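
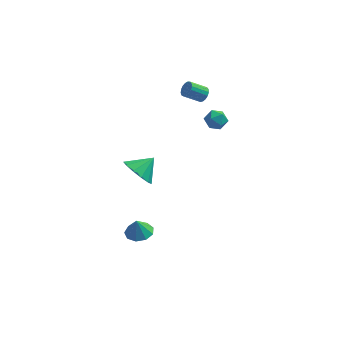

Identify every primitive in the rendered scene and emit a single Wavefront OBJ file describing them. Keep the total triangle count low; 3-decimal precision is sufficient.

v 0.412 3.349 2.343
v 1.036 3.655 1.992
v 0.364 2.445 1.468
v 0.988 2.751 1.117
v 1.061 2.41 1.812
v 1.091 2.968 2.353
v 0.309 3.132 1.107
v 0.339 3.69 1.648
v 0.972 3.521 1.228
v 1.437 3.075 1.664
v -0.037 3.025 1.796
v 0.428 2.579 2.232
v -0.18 4.134 3.094
v 0.128 3.742 3.348
v -0.851 3.434 4.061
v -1.16 3.826 3.806
v 0.168 3.961 3.497
v -0.812 3.653 4.21
v 0.127 4.22 3.554
v -0.852 3.912 4.266
v 0.017 4.459 3.505
v -0.963 4.151 4.217
v -0.139 4.624 3.362
v -1.119 4.316 4.074
v -0.304 4.676 3.157
v -1.284 4.368 3.87
v -0.441 4.604 2.938
v -1.421 4.296 3.651
v -0.518 4.425 2.755
v -1.498 4.117 3.467
v -0.518 4.178 2.649
v -1.497 3.87 3.362
v -0.44 3.922 2.645
v -1.42 3.614 3.358
v -0.303 3.714 2.744
v -1.282 3.406 3.457
v -0.137 3.602 2.923
v -1.117 3.294 3.636
v 0.018 3.612 3.141
v -0.961 3.305 3.854
v -3.258 -2.666 -4.035
v -2.418 -2.91 -3.936
v -3.402 -2.714 -2.925
v -2.462 -2.31 -3.916
v -2.878 -1.876 -3.951
v -3.472 -1.812 -4.025
v -3.966 -2.147 -4.104
v -4.128 -2.725 -4.151
v -3.884 -3.275 -4.143
v -3.346 -3.54 -4.085
v -2.767 -3.395 -4.003
v -3.098 -4.211 3.185
v -2.364 -4.201 2.38
v -2.242 -3.509 3.975
v -2.709 -3.698 2.306
v -3.177 -3.358 2.512
v -3.62 -3.288 2.932
v -3.898 -3.512 3.432
v -3.921 -3.958 3.854
v -3.684 -4.484 4.063
v -3.26 -4.923 3.994
v -2.785 -5.136 3.669
v -2.41 -5.056 3.189
v -2.253 -4.707 2.709
f 1 12 6
f 1 6 2
f 1 2 8
f 1 8 11
f 1 11 12
f 2 6 10
f 6 12 5
f 12 11 3
f 11 8 7
f 8 2 9
f 4 10 5
f 4 5 3
f 4 3 7
f 4 7 9
f 4 9 10
f 5 10 6
f 3 5 12
f 7 3 11
f 9 7 8
f 10 9 2
f 14 13 17
f 14 17 15
f 15 17 18
f 15 18 16
f 17 13 19
f 17 19 18
f 18 19 20
f 18 20 16
f 19 13 21
f 19 21 20
f 20 21 22
f 20 22 16
f 21 13 23
f 21 23 22
f 22 23 24
f 22 24 16
f 23 13 25
f 23 25 24
f 24 25 26
f 24 26 16
f 25 13 27
f 25 27 26
f 26 27 28
f 26 28 16
f 27 13 29
f 27 29 28
f 28 29 30
f 28 30 16
f 29 13 31
f 29 31 30
f 30 31 32
f 30 32 16
f 31 13 33
f 31 33 32
f 32 33 34
f 32 34 16
f 33 13 35
f 33 35 34
f 34 35 36
f 34 36 16
f 35 13 37
f 35 37 36
f 36 37 38
f 36 38 16
f 37 13 39
f 37 39 38
f 38 39 40
f 38 40 16
f 39 13 14
f 39 14 40
f 40 14 15
f 40 15 16
f 42 41 44
f 42 44 43
f 44 41 45
f 44 45 43
f 45 41 46
f 45 46 43
f 46 41 47
f 46 47 43
f 47 41 48
f 47 48 43
f 48 41 49
f 48 49 43
f 49 41 50
f 49 50 43
f 50 41 51
f 50 51 43
f 51 41 42
f 51 42 43
f 53 52 55
f 53 55 54
f 55 52 56
f 55 56 54
f 56 52 57
f 56 57 54
f 57 52 58
f 57 58 54
f 58 52 59
f 58 59 54
f 59 52 60
f 59 60 54
f 60 52 61
f 60 61 54
f 61 52 62
f 61 62 54
f 62 52 63
f 62 63 54
f 63 52 64
f 63 64 54
f 64 52 53
f 64 53 54



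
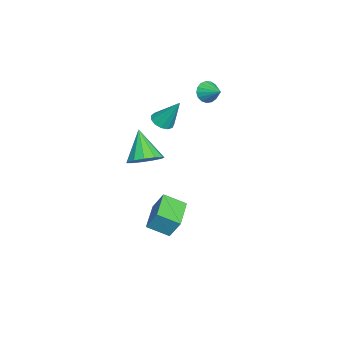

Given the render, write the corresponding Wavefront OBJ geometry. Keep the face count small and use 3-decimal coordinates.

v 0.521 0.963 -3.836
v 0.71 1.608 -2.654
v 0.379 2.23 -4.505
v 0.569 2.875 -3.323
v 2.511 1.005 -4.177
v 2.701 1.65 -2.995
v 2.37 2.272 -4.846
v 2.559 2.917 -3.664
v -3.081 3.337 3.533
v -2.678 3.369 2.889
v -2.359 4.203 4.027
v -2.94 3.616 2.84
v -3.235 3.799 2.949
v -3.494 3.877 3.192
v -3.659 3.83 3.514
v -3.691 3.671 3.839
v -3.583 3.436 4.094
v -3.36 3.177 4.221
v -3.074 2.956 4.19
v -2.788 2.822 4.009
v -2.57 2.806 3.718
v -2.469 2.912 3.385
v -2.507 3.115 3.086
v -1.594 1.098 1.818
v -0.923 0.817 1.881
v -1.326 2.122 3.502
v -0.884 1.164 1.664
v -1.07 1.49 1.495
v -1.423 1.692 1.429
v -1.83 1.704 1.486
v -2.162 1.525 1.649
v -2.314 1.209 1.865
v -2.238 0.859 2.066
v -1.957 0.584 2.188
v -1.561 0.472 2.192
v -1.176 0.559 2.078
v 4.444 1.409 2.33
v 5.017 0.583 2.429
v 3.336 0.831 3.93
v 5.263 0.988 2.745
v 5.248 1.526 2.93
v 4.979 2.027 2.924
v 4.539 2.332 2.729
v 4.07 2.344 2.408
v 3.719 2.059 2.062
v 3.598 1.567 1.801
v 3.746 1.026 1.708
v 4.116 0.606 1.813
v 4.59 0.441 2.081
f 2 4 1
f 5 2 1
f 1 4 3
f 3 5 1
f 2 8 4
f 6 2 5
f 6 8 2
f 4 8 3
f 7 5 3
f 3 8 7
f 7 6 5
f 8 6 7
f 10 9 12
f 10 12 11
f 12 9 13
f 12 13 11
f 13 9 14
f 13 14 11
f 14 9 15
f 14 15 11
f 15 9 16
f 15 16 11
f 16 9 17
f 16 17 11
f 17 9 18
f 17 18 11
f 18 9 19
f 18 19 11
f 19 9 20
f 19 20 11
f 20 9 21
f 20 21 11
f 21 9 22
f 21 22 11
f 22 9 23
f 22 23 11
f 23 9 10
f 23 10 11
f 25 24 27
f 25 27 26
f 27 24 28
f 27 28 26
f 28 24 29
f 28 29 26
f 29 24 30
f 29 30 26
f 30 24 31
f 30 31 26
f 31 24 32
f 31 32 26
f 32 24 33
f 32 33 26
f 33 24 34
f 33 34 26
f 34 24 35
f 34 35 26
f 35 24 36
f 35 36 26
f 36 24 25
f 36 25 26
f 38 37 40
f 38 40 39
f 40 37 41
f 40 41 39
f 41 37 42
f 41 42 39
f 42 37 43
f 42 43 39
f 43 37 44
f 43 44 39
f 44 37 45
f 44 45 39
f 45 37 46
f 45 46 39
f 46 37 47
f 46 47 39
f 47 37 48
f 47 48 39
f 48 37 49
f 48 49 39
f 49 37 38
f 49 38 39



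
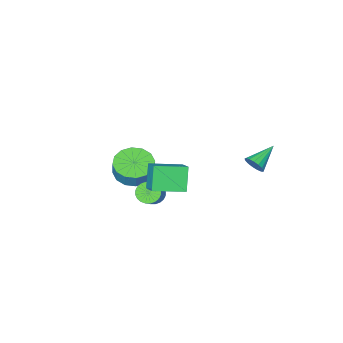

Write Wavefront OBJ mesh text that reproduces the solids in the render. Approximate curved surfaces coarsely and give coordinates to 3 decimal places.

v -0.401 -1.548 -2.983
v 0.004 -2.056 -2.952
v 0.826 -1.339 -1.966
v 0.421 -0.832 -1.997
v 0.109 -1.92 -3.138
v 0.931 -1.203 -2.153
v 0.137 -1.728 -3.301
v 0.959 -1.011 -2.316
v 0.082 -1.508 -3.415
v 0.904 -0.791 -2.43
v -0.046 -1.294 -3.464
v 0.776 -0.577 -2.479
v -0.228 -1.12 -3.439
v 0.594 -0.403 -2.454
v -0.436 -1.01 -3.345
v 0.386 -0.293 -2.36
v -0.639 -0.982 -3.196
v 0.183 -0.266 -2.21
v -0.806 -1.041 -3.014
v 0.016 -0.324 -2.028
v -0.911 -1.177 -2.827
v -0.089 -0.46 -1.842
v -0.939 -1.369 -2.664
v -0.117 -0.652 -1.679
v -0.884 -1.589 -2.55
v -0.062 -0.872 -1.565
v -0.756 -1.803 -2.501
v 0.066 -1.086 -1.516
v -0.574 -1.977 -2.526
v 0.248 -1.26 -1.541
v -0.366 -2.087 -2.62
v 0.456 -1.37 -1.635
v -0.163 -2.114 -2.77
v 0.659 -1.398 -1.784
v -0.769 -3.714 -2.836
v -0.205 -4.618 -2.662
v -0.006 -4.311 -1.71
v -0.571 -3.406 -1.884
v 0.167 -4.251 -2.858
v 0.366 -3.943 -1.906
v 0.289 -3.739 -3.049
v 0.488 -3.432 -2.097
v 0.127 -3.221 -3.182
v 0.326 -2.914 -2.23
v -0.275 -2.835 -3.223
v -0.076 -2.528 -2.271
v -0.81 -2.684 -3.16
v -0.611 -2.377 -2.208
v -1.334 -2.809 -3.01
v -1.135 -2.502 -2.058
v -1.706 -3.177 -2.814
v -1.507 -2.869 -1.862
v -1.828 -3.688 -2.623
v -1.629 -3.381 -1.671
v -1.666 -4.206 -2.49
v -1.467 -3.899 -1.538
v -1.264 -4.592 -2.449
v -1.065 -4.285 -1.497
v -0.729 -4.743 -2.512
v -0.53 -4.436 -1.56
v -3.158 2.954 0.859
v -2.941 3.173 1.362
v -4.502 2.766 1.521
v -3.039 3.4 1.226
v -3.165 3.525 1.007
v -3.289 3.52 0.753
v -3.384 3.384 0.524
v -3.426 3.151 0.371
v -3.407 2.872 0.33
v -3.331 2.612 0.41
v -3.216 2.43 0.593
v -3.087 2.369 0.837
v -2.974 2.441 1.086
v -2.904 2.631 1.282
v -2.892 2.895 1.382
v 0.412 1.816 0.08
v -0.135 1.237 1.268
v 0.76 2.729 0.686
v 0.213 2.15 1.874
v 1.887 1.05 0.386
v 1.34 0.471 1.574
v 2.235 1.963 0.992
v 1.688 1.384 2.18
f 2 1 5
f 2 5 3
f 3 5 6
f 3 6 4
f 5 1 7
f 5 7 6
f 6 7 8
f 6 8 4
f 7 1 9
f 7 9 8
f 8 9 10
f 8 10 4
f 9 1 11
f 9 11 10
f 10 11 12
f 10 12 4
f 11 1 13
f 11 13 12
f 12 13 14
f 12 14 4
f 13 1 15
f 13 15 14
f 14 15 16
f 14 16 4
f 15 1 17
f 15 17 16
f 16 17 18
f 16 18 4
f 17 1 19
f 17 19 18
f 18 19 20
f 18 20 4
f 19 1 21
f 19 21 20
f 20 21 22
f 20 22 4
f 21 1 23
f 21 23 22
f 22 23 24
f 22 24 4
f 23 1 25
f 23 25 24
f 24 25 26
f 24 26 4
f 25 1 27
f 25 27 26
f 26 27 28
f 26 28 4
f 27 1 29
f 27 29 28
f 28 29 30
f 28 30 4
f 29 1 31
f 29 31 30
f 30 31 32
f 30 32 4
f 31 1 33
f 31 33 32
f 32 33 34
f 32 34 4
f 33 1 2
f 33 2 34
f 34 2 3
f 34 3 4
f 36 35 39
f 36 39 37
f 37 39 40
f 37 40 38
f 39 35 41
f 39 41 40
f 40 41 42
f 40 42 38
f 41 35 43
f 41 43 42
f 42 43 44
f 42 44 38
f 43 35 45
f 43 45 44
f 44 45 46
f 44 46 38
f 45 35 47
f 45 47 46
f 46 47 48
f 46 48 38
f 47 35 49
f 47 49 48
f 48 49 50
f 48 50 38
f 49 35 51
f 49 51 50
f 50 51 52
f 50 52 38
f 51 35 53
f 51 53 52
f 52 53 54
f 52 54 38
f 53 35 55
f 53 55 54
f 54 55 56
f 54 56 38
f 55 35 57
f 55 57 56
f 56 57 58
f 56 58 38
f 57 35 59
f 57 59 58
f 58 59 60
f 58 60 38
f 59 35 36
f 59 36 60
f 60 36 37
f 60 37 38
f 62 61 64
f 62 64 63
f 64 61 65
f 64 65 63
f 65 61 66
f 65 66 63
f 66 61 67
f 66 67 63
f 67 61 68
f 67 68 63
f 68 61 69
f 68 69 63
f 69 61 70
f 69 70 63
f 70 61 71
f 70 71 63
f 71 61 72
f 71 72 63
f 72 61 73
f 72 73 63
f 73 61 74
f 73 74 63
f 74 61 75
f 74 75 63
f 75 61 62
f 75 62 63
f 77 79 76
f 80 77 76
f 76 79 78
f 78 80 76
f 77 83 79
f 81 77 80
f 81 83 77
f 79 83 78
f 82 80 78
f 78 83 82
f 82 81 80
f 83 81 82



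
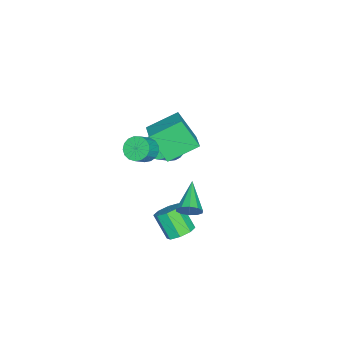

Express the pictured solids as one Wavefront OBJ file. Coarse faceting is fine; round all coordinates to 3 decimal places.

v -0.304 0.313 0.341
v -0.474 -0.845 2.121
v -1.432 1.855 1.237
v -1.601 0.698 3.017
v 1.101 1.002 0.923
v 0.932 -0.155 2.703
v -0.026 2.545 1.819
v -0.196 1.387 3.599
v 1.439 -0.18 1.969
v 1.94 -0.433 1.357
v 2.822 -0.673 2.18
v 2.321 -0.42 2.791
v 2.017 -0.044 1.389
v 2.899 -0.284 2.211
v 1.961 0.313 1.553
v 2.843 0.073 2.375
v 1.786 0.558 1.812
v 2.668 0.318 2.635
v 1.531 0.633 2.108
v 2.413 0.393 2.93
v 1.255 0.522 2.371
v 2.137 0.282 3.194
v 1.021 0.251 2.542
v 1.903 0.01 3.365
v 0.883 -0.12 2.582
v 1.765 -0.36 3.405
v 0.872 -0.504 2.482
v 1.755 -0.744 3.304
v 0.991 -0.814 2.263
v 1.874 -1.054 3.086
v 1.213 -0.978 1.978
v 2.095 -1.219 2.8
v 1.486 -0.96 1.69
v 2.368 -1.201 2.513
v 1.749 -0.763 1.466
v 2.631 -1.004 2.289
v -4.263 -0.644 -3.057
v -3.674 -0.875 -3.779
v -2.488 -1.267 -2.685
v -3.077 -1.036 -1.963
v -3.595 -0.512 -3.734
v -2.409 -0.904 -2.64
v -3.618 -0.168 -3.585
v -2.432 -0.561 -2.492
v -3.739 0.103 -3.357
v -2.553 -0.29 -2.264
v -3.94 0.26 -3.083
v -2.754 -0.132 -1.989
v -4.19 0.28 -2.804
v -3.004 -0.113 -1.711
v -4.451 0.159 -2.565
v -3.265 -0.234 -1.471
v -4.684 -0.084 -2.4
v -3.498 -0.477 -1.306
v -4.852 -0.413 -2.335
v -3.666 -0.805 -1.241
v -4.931 -0.776 -2.38
v -3.745 -1.168 -1.286
v -4.908 -1.119 -2.528
v -3.722 -1.512 -1.435
v -4.787 -1.39 -2.756
v -3.601 -1.783 -1.663
v -4.586 -1.548 -3.031
v -3.4 -1.94 -1.937
v -4.336 -1.567 -3.309
v -3.15 -1.96 -2.216
v -4.075 -1.446 -3.549
v -2.889 -1.839 -2.455
v -3.842 -1.203 -3.714
v -2.656 -1.596 -2.62
v 4.342 3.398 0.176
v 4.698 3.056 0.766
v 2.498 2.942 1.024
v 4.636 3.514 0.878
v 4.461 3.928 0.721
v 4.241 4.14 0.356
v 4.059 4.068 -0.078
v 3.985 3.74 -0.415
v 4.047 3.282 -0.526
v 4.222 2.868 -0.37
v 4.442 2.656 -0.005
v 4.624 2.728 0.429
v 2.257 2.207 -4.339
v 3.081 1.85 -4.277
v 2.548 0.857 -2.899
v 1.723 1.213 -2.961
v 3.01 2.419 -3.894
v 2.477 1.425 -2.517
v 2.498 2.863 -3.772
v 1.964 1.87 -2.395
v 1.844 2.923 -3.982
v 1.311 1.929 -2.604
v 1.432 2.563 -4.401
v 0.899 1.57 -3.023
v 1.503 1.995 -4.783
v 0.97 1.001 -3.406
v 2.016 1.55 -4.905
v 1.482 0.557 -3.528
v 2.669 1.491 -4.696
v 2.136 0.497 -3.318
f 2 4 1
f 5 2 1
f 1 4 3
f 3 5 1
f 2 8 4
f 6 2 5
f 6 8 2
f 4 8 3
f 7 5 3
f 3 8 7
f 7 6 5
f 8 6 7
f 10 9 13
f 10 13 11
f 11 13 14
f 11 14 12
f 13 9 15
f 13 15 14
f 14 15 16
f 14 16 12
f 15 9 17
f 15 17 16
f 16 17 18
f 16 18 12
f 17 9 19
f 17 19 18
f 18 19 20
f 18 20 12
f 19 9 21
f 19 21 20
f 20 21 22
f 20 22 12
f 21 9 23
f 21 23 22
f 22 23 24
f 22 24 12
f 23 9 25
f 23 25 24
f 24 25 26
f 24 26 12
f 25 9 27
f 25 27 26
f 26 27 28
f 26 28 12
f 27 9 29
f 27 29 28
f 28 29 30
f 28 30 12
f 29 9 31
f 29 31 30
f 30 31 32
f 30 32 12
f 31 9 33
f 31 33 32
f 32 33 34
f 32 34 12
f 33 9 35
f 33 35 34
f 34 35 36
f 34 36 12
f 35 9 10
f 35 10 36
f 36 10 11
f 36 11 12
f 38 37 41
f 38 41 39
f 39 41 42
f 39 42 40
f 41 37 43
f 41 43 42
f 42 43 44
f 42 44 40
f 43 37 45
f 43 45 44
f 44 45 46
f 44 46 40
f 45 37 47
f 45 47 46
f 46 47 48
f 46 48 40
f 47 37 49
f 47 49 48
f 48 49 50
f 48 50 40
f 49 37 51
f 49 51 50
f 50 51 52
f 50 52 40
f 51 37 53
f 51 53 52
f 52 53 54
f 52 54 40
f 53 37 55
f 53 55 54
f 54 55 56
f 54 56 40
f 55 37 57
f 55 57 56
f 56 57 58
f 56 58 40
f 57 37 59
f 57 59 58
f 58 59 60
f 58 60 40
f 59 37 61
f 59 61 60
f 60 61 62
f 60 62 40
f 61 37 63
f 61 63 62
f 62 63 64
f 62 64 40
f 63 37 65
f 63 65 64
f 64 65 66
f 64 66 40
f 65 37 67
f 65 67 66
f 66 67 68
f 66 68 40
f 67 37 69
f 67 69 68
f 68 69 70
f 68 70 40
f 69 37 38
f 69 38 70
f 70 38 39
f 70 39 40
f 72 71 74
f 72 74 73
f 74 71 75
f 74 75 73
f 75 71 76
f 75 76 73
f 76 71 77
f 76 77 73
f 77 71 78
f 77 78 73
f 78 71 79
f 78 79 73
f 79 71 80
f 79 80 73
f 80 71 81
f 80 81 73
f 81 71 82
f 81 82 73
f 82 71 72
f 82 72 73
f 84 83 87
f 84 87 85
f 85 87 88
f 85 88 86
f 87 83 89
f 87 89 88
f 88 89 90
f 88 90 86
f 89 83 91
f 89 91 90
f 90 91 92
f 90 92 86
f 91 83 93
f 91 93 92
f 92 93 94
f 92 94 86
f 93 83 95
f 93 95 94
f 94 95 96
f 94 96 86
f 95 83 97
f 95 97 96
f 96 97 98
f 96 98 86
f 97 83 99
f 97 99 98
f 98 99 100
f 98 100 86
f 99 83 84
f 99 84 100
f 100 84 85
f 100 85 86



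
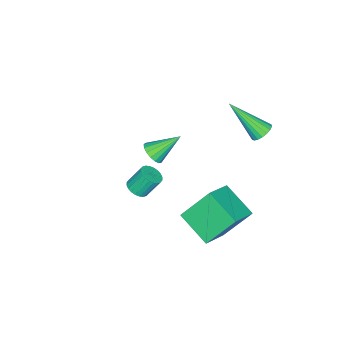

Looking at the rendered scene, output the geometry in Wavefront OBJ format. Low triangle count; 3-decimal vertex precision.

v 3.655 1.169 1.856
v 3.971 0.867 2.138
v 3.621 1.329 3.026
v 3.305 1.631 2.744
v 4.091 1.027 2.102
v 3.74 1.489 2.99
v 4.144 1.208 2.029
v 3.794 1.67 2.916
v 4.123 1.384 1.929
v 3.773 1.846 2.816
v 4.031 1.526 1.818
v 3.681 1.989 2.706
v 3.881 1.615 1.713
v 3.531 2.077 2.601
v 3.697 1.635 1.63
v 3.347 2.097 2.517
v 3.507 1.585 1.581
v 3.157 2.047 2.469
v 3.339 1.471 1.574
v 2.989 1.933 2.462
v 3.22 1.311 1.61
v 2.869 1.773 2.498
v 3.166 1.13 1.684
v 2.816 1.592 2.571
v 3.187 0.954 1.784
v 2.837 1.416 2.671
v 3.279 0.811 1.894
v 2.929 1.274 2.782
v 3.429 0.723 1.999
v 3.079 1.185 2.887
v 3.613 0.703 2.083
v 3.263 1.165 2.97
v 3.803 0.753 2.131
v 3.453 1.215 3.019
v -1.81 3.66 2.535
v -1.588 3.323 2.161
v -1.43 2.26 4.025
v -1.396 3.455 2.237
v -1.286 3.628 2.371
v -1.28 3.807 2.537
v -1.379 3.957 2.704
v -1.564 4.048 2.836
v -1.797 4.062 2.909
v -2.033 3.997 2.908
v -2.225 3.865 2.833
v -2.334 3.692 2.698
v -2.34 3.513 2.532
v -2.241 3.363 2.366
v -2.057 3.272 2.233
v -1.824 3.257 2.16
v -1.892 -1.936 -2.069
v -1.428 -1.511 -2.043
v -2.768 -1.044 -1.071
v -1.598 -1.418 -2.274
v -1.835 -1.444 -2.459
v -2.085 -1.583 -2.554
v -2.291 -1.803 -2.538
v -2.406 -2.053 -2.415
v -2.403 -2.276 -2.213
v -2.283 -2.422 -1.977
v -2.073 -2.456 -1.763
v -1.822 -2.371 -1.619
v -1.588 -2.187 -1.578
v -1.422 -1.945 -1.65
v -1.365 -1.701 -1.818
v 0.535 2.051 -1.657
v -0.21 2.999 -0.202
v 0.88 3.556 -2.461
v 0.134 4.503 -1.005
v 1.926 2.097 -0.975
v 1.18 3.044 0.481
v 2.27 3.601 -1.778
v 1.525 4.549 -0.323
f 2 1 5
f 2 5 3
f 3 5 6
f 3 6 4
f 5 1 7
f 5 7 6
f 6 7 8
f 6 8 4
f 7 1 9
f 7 9 8
f 8 9 10
f 8 10 4
f 9 1 11
f 9 11 10
f 10 11 12
f 10 12 4
f 11 1 13
f 11 13 12
f 12 13 14
f 12 14 4
f 13 1 15
f 13 15 14
f 14 15 16
f 14 16 4
f 15 1 17
f 15 17 16
f 16 17 18
f 16 18 4
f 17 1 19
f 17 19 18
f 18 19 20
f 18 20 4
f 19 1 21
f 19 21 20
f 20 21 22
f 20 22 4
f 21 1 23
f 21 23 22
f 22 23 24
f 22 24 4
f 23 1 25
f 23 25 24
f 24 25 26
f 24 26 4
f 25 1 27
f 25 27 26
f 26 27 28
f 26 28 4
f 27 1 29
f 27 29 28
f 28 29 30
f 28 30 4
f 29 1 31
f 29 31 30
f 30 31 32
f 30 32 4
f 31 1 33
f 31 33 32
f 32 33 34
f 32 34 4
f 33 1 2
f 33 2 34
f 34 2 3
f 34 3 4
f 36 35 38
f 36 38 37
f 38 35 39
f 38 39 37
f 39 35 40
f 39 40 37
f 40 35 41
f 40 41 37
f 41 35 42
f 41 42 37
f 42 35 43
f 42 43 37
f 43 35 44
f 43 44 37
f 44 35 45
f 44 45 37
f 45 35 46
f 45 46 37
f 46 35 47
f 46 47 37
f 47 35 48
f 47 48 37
f 48 35 49
f 48 49 37
f 49 35 50
f 49 50 37
f 50 35 36
f 50 36 37
f 52 51 54
f 52 54 53
f 54 51 55
f 54 55 53
f 55 51 56
f 55 56 53
f 56 51 57
f 56 57 53
f 57 51 58
f 57 58 53
f 58 51 59
f 58 59 53
f 59 51 60
f 59 60 53
f 60 51 61
f 60 61 53
f 61 51 62
f 61 62 53
f 62 51 63
f 62 63 53
f 63 51 64
f 63 64 53
f 64 51 65
f 64 65 53
f 65 51 52
f 65 52 53
f 67 69 66
f 70 67 66
f 66 69 68
f 68 70 66
f 67 73 69
f 71 67 70
f 71 73 67
f 69 73 68
f 72 70 68
f 68 73 72
f 72 71 70
f 73 71 72



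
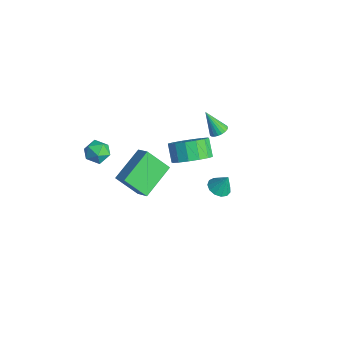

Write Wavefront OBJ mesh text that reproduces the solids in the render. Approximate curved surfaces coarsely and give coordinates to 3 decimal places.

v 0.47 0.524 1.193
v 1.2 0.542 1.904
v 0.461 0.714 2.659
v -0.27 0.696 1.947
v 1.153 1.043 1.744
v 0.414 1.215 2.498
v 0.923 1.405 1.436
v 0.184 1.577 2.19
v 0.571 1.531 1.063
v -0.168 1.703 1.817
v 0.192 1.387 0.724
v -0.547 1.559 1.479
v -0.112 1.011 0.512
v -0.851 1.184 1.266
v -0.261 0.506 0.481
v -1 0.678 1.236
v -0.214 0.005 0.642
v -0.953 0.177 1.396
v 0.016 -0.357 0.95
v -0.723 -0.185 1.704
v 0.368 -0.483 1.323
v -0.371 -0.311 2.077
v 0.747 -0.339 1.661
v 0.008 -0.167 2.416
v 1.051 0.036 1.874
v 0.312 0.209 2.628
v -2.806 3.761 -1.156
v -2.376 3.5 -1.023
v -3.454 3.319 0.076
v -2.34 3.694 -0.934
v -2.384 3.899 -0.884
v -2.502 4.081 -0.881
v -2.672 4.207 -0.925
v -2.865 4.256 -1.009
v -3.048 4.22 -1.118
v -3.189 4.104 -1.234
v -3.264 3.929 -1.337
v -3.259 3.724 -1.408
v -3.177 3.526 -1.435
v -3.03 3.369 -1.414
v -2.844 3.279 -1.349
v -2.652 3.273 -1.25
v -2.486 3.351 -1.134
v -1.014 2.853 -3.88
v -0.407 2.644 -3.981
v -0.726 3.207 -2.88
v -0.418 2.99 -4.101
v -0.619 3.292 -4.15
v -0.945 3.455 -4.114
v -1.293 3.427 -4.004
v -1.553 3.216 -3.854
v -1.641 2.89 -3.713
v -1.531 2.552 -3.625
v -1.256 2.309 -3.618
v -0.905 2.239 -3.694
v -0.588 2.364 -3.83
v 1.772 -3.711 2.94
v 1.029 -2.137 3.728
v 0.971 -3.802 2.366
v 0.228 -2.228 3.153
v 2.432 -2.872 1.887
v 1.689 -1.298 2.674
v 1.631 -2.963 1.312
v 0.888 -1.389 2.1
v -2.783 -3.142 1.492
v -2.389 -2.605 1.179
v -2.051 -3.955 1.021
v -1.657 -3.418 0.708
v -1.649 -3.501 1.439
v -2.102 -2.999 1.73
v -2.338 -3.561 0.47
v -2.791 -3.059 0.761
v -2.114 -2.864 0.547
v -1.688 -2.827 1.146
v -2.752 -3.733 1.054
v -2.326 -3.696 1.653
f 2 1 5
f 2 5 3
f 3 5 6
f 3 6 4
f 5 1 7
f 5 7 6
f 6 7 8
f 6 8 4
f 7 1 9
f 7 9 8
f 8 9 10
f 8 10 4
f 9 1 11
f 9 11 10
f 10 11 12
f 10 12 4
f 11 1 13
f 11 13 12
f 12 13 14
f 12 14 4
f 13 1 15
f 13 15 14
f 14 15 16
f 14 16 4
f 15 1 17
f 15 17 16
f 16 17 18
f 16 18 4
f 17 1 19
f 17 19 18
f 18 19 20
f 18 20 4
f 19 1 21
f 19 21 20
f 20 21 22
f 20 22 4
f 21 1 23
f 21 23 22
f 22 23 24
f 22 24 4
f 23 1 25
f 23 25 24
f 24 25 26
f 24 26 4
f 25 1 2
f 25 2 26
f 26 2 3
f 26 3 4
f 28 27 30
f 28 30 29
f 30 27 31
f 30 31 29
f 31 27 32
f 31 32 29
f 32 27 33
f 32 33 29
f 33 27 34
f 33 34 29
f 34 27 35
f 34 35 29
f 35 27 36
f 35 36 29
f 36 27 37
f 36 37 29
f 37 27 38
f 37 38 29
f 38 27 39
f 38 39 29
f 39 27 40
f 39 40 29
f 40 27 41
f 40 41 29
f 41 27 42
f 41 42 29
f 42 27 43
f 42 43 29
f 43 27 28
f 43 28 29
f 45 44 47
f 45 47 46
f 47 44 48
f 47 48 46
f 48 44 49
f 48 49 46
f 49 44 50
f 49 50 46
f 50 44 51
f 50 51 46
f 51 44 52
f 51 52 46
f 52 44 53
f 52 53 46
f 53 44 54
f 53 54 46
f 54 44 55
f 54 55 46
f 55 44 56
f 55 56 46
f 56 44 45
f 56 45 46
f 58 60 57
f 61 58 57
f 57 60 59
f 59 61 57
f 58 64 60
f 62 58 61
f 62 64 58
f 60 64 59
f 63 61 59
f 59 64 63
f 63 62 61
f 64 62 63
f 65 76 70
f 65 70 66
f 65 66 72
f 65 72 75
f 65 75 76
f 66 70 74
f 70 76 69
f 76 75 67
f 75 72 71
f 72 66 73
f 68 74 69
f 68 69 67
f 68 67 71
f 68 71 73
f 68 73 74
f 69 74 70
f 67 69 76
f 71 67 75
f 73 71 72
f 74 73 66



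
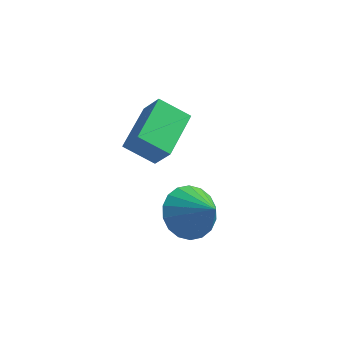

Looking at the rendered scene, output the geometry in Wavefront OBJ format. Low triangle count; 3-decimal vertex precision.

v -1.869 -1.066 1.04
v -1.336 -1.285 1.795
v -1.826 0.488 1.461
v -1.293 0.268 2.217
v -0.967 -0.928 0.443
v -0.434 -1.148 1.199
v -0.924 0.625 0.865
v -0.391 0.406 1.62
v 0.819 -3.097 0.758
v 1.321 -2.439 0.563
v 1.681 -3.523 1.542
v 1.12 -2.308 0.856
v 0.859 -2.333 1.129
v 0.591 -2.51 1.328
v 0.367 -2.803 1.415
v 0.233 -3.154 1.371
v 0.216 -3.494 1.206
v 0.317 -3.755 0.953
v 0.518 -3.886 0.66
v 0.779 -3.861 0.387
v 1.048 -3.685 0.188
v 1.271 -3.392 0.101
v 1.405 -3.041 0.145
v 1.423 -2.701 0.31
f 2 4 1
f 5 2 1
f 1 4 3
f 3 5 1
f 2 8 4
f 6 2 5
f 6 8 2
f 4 8 3
f 7 5 3
f 3 8 7
f 7 6 5
f 8 6 7
f 10 9 12
f 10 12 11
f 12 9 13
f 12 13 11
f 13 9 14
f 13 14 11
f 14 9 15
f 14 15 11
f 15 9 16
f 15 16 11
f 16 9 17
f 16 17 11
f 17 9 18
f 17 18 11
f 18 9 19
f 18 19 11
f 19 9 20
f 19 20 11
f 20 9 21
f 20 21 11
f 21 9 22
f 21 22 11
f 22 9 23
f 22 23 11
f 23 9 24
f 23 24 11
f 24 9 10
f 24 10 11



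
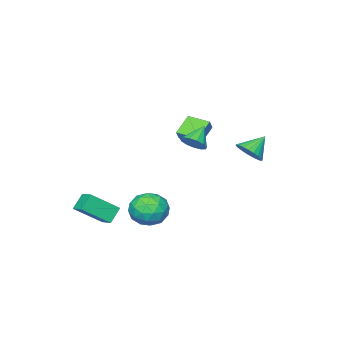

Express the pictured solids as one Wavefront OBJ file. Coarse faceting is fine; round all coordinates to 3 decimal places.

v 3.975 3.004 -2.267
v 4.427 2.524 -3.306
v 3.533 1.176 -1.614
v 3.985 0.696 -2.653
v 4.743 1.219 -1.836
v 5.015 2.348 -2.24
v 2.945 1.352 -2.68
v 3.217 2.481 -3.084
v 3.79 1.502 -3.561
v 4.901 1.42 -3.039
v 3.059 2.28 -1.881
v 4.17 2.198 -1.359
v 4.239 2.924 -2.844
v 3.721 0.776 -2.076
v 4.166 1.083 -1.596
v 4.431 0.801 -2.207
v 4.586 2.821 -2.218
v 4.851 2.539 -2.828
v 5.037 1.772 -1.964
v 3.109 1.161 -2.092
v 3.374 0.879 -2.702
v 3.529 2.899 -2.713
v 3.794 2.617 -3.324
v 2.923 1.928 -2.956
v 4.131 2.042 -3.604
v 3.871 0.967 -3.22
v 3.26 1.353 -3.236
v 3.42 2.017 -3.474
v 4.784 1.993 -3.298
v 4.525 0.919 -2.914
v 4.97 1.227 -2.434
v 5.13 1.89 -2.671
v 4.41 1.393 -3.448
v 3.435 2.781 -2.006
v 3.176 1.707 -1.622
v 2.83 1.81 -2.249
v 2.99 2.473 -2.486
v 4.089 2.733 -1.7
v 3.829 1.658 -1.316
v 4.54 1.683 -1.446
v 4.7 2.347 -1.684
v 3.55 2.307 -1.472
v -3.638 -2.23 0.776
v -3.195 -2.021 1.433
v -4.022 -0.843 0.594
v -3.578 -0.634 1.251
v -2.402 -2.006 -0.131
v -1.958 -1.797 0.526
v -2.785 -0.619 -0.313
v -2.342 -0.41 0.344
v 2.613 -2.539 -4.3
v 4.036 -3.45 -3.019
v 2.905 -1.541 -3.914
v 4.328 -2.451 -2.633
v 3.452 -2.449 -5.167
v 4.875 -3.359 -3.886
v 3.744 -1.45 -4.781
v 5.167 -2.361 -3.5
v 2.315 3.622 2.637
v 2.822 3.795 3.243
v 1.245 3.438 3.583
v 2.638 4.192 3.113
v 2.351 4.408 2.831
v 2.053 4.374 2.487
v 1.837 4.102 2.191
v 1.773 3.677 2.036
v 1.881 3.235 2.072
v 2.127 2.916 2.287
v 2.432 2.821 2.613
v 2.7 2.981 2.947
v 2.845 3.344 3.182
v -3.212 2.77 -0.108
v -2.619 2.53 0.607
v -4.348 2.99 0.908
v -2.564 2.9 0.588
v -2.608 3.25 0.463
v -2.744 3.527 0.251
v -2.951 3.689 -0.016
v -3.198 3.711 -0.297
v -3.447 3.589 -0.549
v -3.661 3.343 -0.734
v -3.805 3.009 -0.824
v -3.86 2.639 -0.804
v -3.816 2.289 -0.679
v -3.68 2.012 -0.467
v -3.473 1.85 -0.2
v -3.226 1.829 0.081
v -2.977 1.95 0.333
v -2.764 2.196 0.518
f 1 38 17
f 38 12 41
f 17 41 6
f 38 41 17
f 1 17 13
f 17 6 18
f 13 18 2
f 17 18 13
f 1 13 22
f 13 2 23
f 22 23 8
f 13 23 22
f 1 22 34
f 22 8 37
f 34 37 11
f 22 37 34
f 1 34 38
f 34 11 42
f 38 42 12
f 34 42 38
f 2 18 29
f 18 6 32
f 29 32 10
f 18 32 29
f 6 41 19
f 41 12 40
f 19 40 5
f 41 40 19
f 12 42 39
f 42 11 35
f 39 35 3
f 42 35 39
f 11 37 36
f 37 8 24
f 36 24 7
f 37 24 36
f 8 23 28
f 23 2 25
f 28 25 9
f 23 25 28
f 4 30 16
f 30 10 31
f 16 31 5
f 30 31 16
f 4 16 14
f 16 5 15
f 14 15 3
f 16 15 14
f 4 14 21
f 14 3 20
f 21 20 7
f 14 20 21
f 4 21 26
f 21 7 27
f 26 27 9
f 21 27 26
f 4 26 30
f 26 9 33
f 30 33 10
f 26 33 30
f 5 31 19
f 31 10 32
f 19 32 6
f 31 32 19
f 3 15 39
f 15 5 40
f 39 40 12
f 15 40 39
f 7 20 36
f 20 3 35
f 36 35 11
f 20 35 36
f 9 27 28
f 27 7 24
f 28 24 8
f 27 24 28
f 10 33 29
f 33 9 25
f 29 25 2
f 33 25 29
f 44 46 43
f 47 44 43
f 43 46 45
f 45 47 43
f 44 50 46
f 48 44 47
f 48 50 44
f 46 50 45
f 49 47 45
f 45 50 49
f 49 48 47
f 50 48 49
f 52 54 51
f 55 52 51
f 51 54 53
f 53 55 51
f 52 58 54
f 56 52 55
f 56 58 52
f 54 58 53
f 57 55 53
f 53 58 57
f 57 56 55
f 58 56 57
f 60 59 62
f 60 62 61
f 62 59 63
f 62 63 61
f 63 59 64
f 63 64 61
f 64 59 65
f 64 65 61
f 65 59 66
f 65 66 61
f 66 59 67
f 66 67 61
f 67 59 68
f 67 68 61
f 68 59 69
f 68 69 61
f 69 59 70
f 69 70 61
f 70 59 71
f 70 71 61
f 71 59 60
f 71 60 61
f 73 72 75
f 73 75 74
f 75 72 76
f 75 76 74
f 76 72 77
f 76 77 74
f 77 72 78
f 77 78 74
f 78 72 79
f 78 79 74
f 79 72 80
f 79 80 74
f 80 72 81
f 80 81 74
f 81 72 82
f 81 82 74
f 82 72 83
f 82 83 74
f 83 72 84
f 83 84 74
f 84 72 85
f 84 85 74
f 85 72 86
f 85 86 74
f 86 72 87
f 86 87 74
f 87 72 88
f 87 88 74
f 88 72 89
f 88 89 74
f 89 72 73
f 89 73 74



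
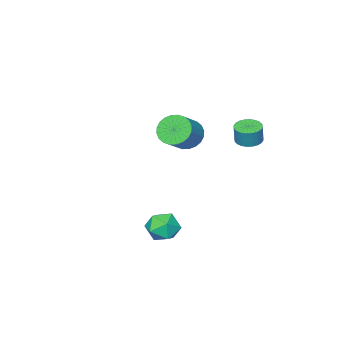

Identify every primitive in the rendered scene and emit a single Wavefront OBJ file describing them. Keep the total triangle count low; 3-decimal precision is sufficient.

v -3.521 -2.817 -1.41
v -2.898 -2.938 -2.196
v -1.656 -2.525 -1.275
v -2.279 -2.403 -0.49
v -2.996 -2.559 -2.234
v -1.754 -2.145 -1.313
v -3.174 -2.218 -2.146
v -1.932 -1.805 -1.226
v -3.405 -1.969 -1.947
v -2.163 -1.556 -1.026
v -3.654 -1.848 -1.666
v -2.412 -1.435 -0.745
v -3.882 -1.876 -1.346
v -2.64 -1.462 -0.425
v -4.055 -2.046 -1.036
v -2.814 -1.633 -0.115
v -4.147 -2.334 -0.782
v -2.906 -1.92 0.138
v -4.144 -2.695 -0.625
v -2.902 -2.282 0.296
v -4.046 -3.075 -0.587
v -2.804 -2.661 0.334
v -3.868 -3.415 -0.674
v -2.626 -3.002 0.246
v -3.637 -3.664 -0.874
v -2.395 -3.251 0.047
v -3.388 -3.785 -1.155
v -2.146 -3.372 -0.234
v -3.16 -3.758 -1.475
v -1.918 -3.344 -0.554
v -2.986 -3.587 -1.785
v -1.745 -3.174 -0.864
v -2.894 -3.3 -2.038
v -1.653 -2.886 -1.118
v -3.984 1.437 -0.298
v -3.336 1.087 -0.371
v -3.148 1.214 0.685
v -3.796 1.563 0.758
v -3.258 1.361 -0.418
v -3.07 1.488 0.638
v -3.29 1.646 -0.447
v -3.102 1.773 0.609
v -3.428 1.9 -0.452
v -3.24 2.027 0.604
v -3.65 2.083 -0.435
v -3.463 2.21 0.621
v -3.924 2.168 -0.396
v -3.736 2.294 0.659
v -4.206 2.141 -0.343
v -4.019 2.268 0.713
v -4.455 2.007 -0.283
v -4.267 2.134 0.773
v -4.632 1.786 -0.225
v -4.444 1.913 0.831
v -4.71 1.512 -0.178
v -4.522 1.639 0.878
v -4.678 1.227 -0.149
v -4.49 1.354 0.907
v -4.54 0.973 -0.144
v -4.352 1.1 0.912
v -4.317 0.79 -0.161
v -4.13 0.917 0.895
v -4.044 0.706 -0.199
v -3.856 0.832 0.856
v -3.761 0.732 -0.253
v -3.574 0.859 0.803
v -3.513 0.866 -0.313
v -3.325 0.993 0.743
v 1.91 2.557 -3.634
v 2.434 2.983 -4.341
v 3.226 2.357 -2.779
v 3.75 2.783 -3.486
v 3.123 3.314 -2.956
v 2.309 3.437 -3.484
v 3.351 1.903 -3.636
v 2.537 2.026 -4.164
v 3.324 2.578 -4.342
v 3.184 3.45 -3.922
v 2.476 1.89 -3.198
v 2.336 2.762 -2.778
f 2 1 5
f 2 5 3
f 3 5 6
f 3 6 4
f 5 1 7
f 5 7 6
f 6 7 8
f 6 8 4
f 7 1 9
f 7 9 8
f 8 9 10
f 8 10 4
f 9 1 11
f 9 11 10
f 10 11 12
f 10 12 4
f 11 1 13
f 11 13 12
f 12 13 14
f 12 14 4
f 13 1 15
f 13 15 14
f 14 15 16
f 14 16 4
f 15 1 17
f 15 17 16
f 16 17 18
f 16 18 4
f 17 1 19
f 17 19 18
f 18 19 20
f 18 20 4
f 19 1 21
f 19 21 20
f 20 21 22
f 20 22 4
f 21 1 23
f 21 23 22
f 22 23 24
f 22 24 4
f 23 1 25
f 23 25 24
f 24 25 26
f 24 26 4
f 25 1 27
f 25 27 26
f 26 27 28
f 26 28 4
f 27 1 29
f 27 29 28
f 28 29 30
f 28 30 4
f 29 1 31
f 29 31 30
f 30 31 32
f 30 32 4
f 31 1 33
f 31 33 32
f 32 33 34
f 32 34 4
f 33 1 2
f 33 2 34
f 34 2 3
f 34 3 4
f 36 35 39
f 36 39 37
f 37 39 40
f 37 40 38
f 39 35 41
f 39 41 40
f 40 41 42
f 40 42 38
f 41 35 43
f 41 43 42
f 42 43 44
f 42 44 38
f 43 35 45
f 43 45 44
f 44 45 46
f 44 46 38
f 45 35 47
f 45 47 46
f 46 47 48
f 46 48 38
f 47 35 49
f 47 49 48
f 48 49 50
f 48 50 38
f 49 35 51
f 49 51 50
f 50 51 52
f 50 52 38
f 51 35 53
f 51 53 52
f 52 53 54
f 52 54 38
f 53 35 55
f 53 55 54
f 54 55 56
f 54 56 38
f 55 35 57
f 55 57 56
f 56 57 58
f 56 58 38
f 57 35 59
f 57 59 58
f 58 59 60
f 58 60 38
f 59 35 61
f 59 61 60
f 60 61 62
f 60 62 38
f 61 35 63
f 61 63 62
f 62 63 64
f 62 64 38
f 63 35 65
f 63 65 64
f 64 65 66
f 64 66 38
f 65 35 67
f 65 67 66
f 66 67 68
f 66 68 38
f 67 35 36
f 67 36 68
f 68 36 37
f 68 37 38
f 69 80 74
f 69 74 70
f 69 70 76
f 69 76 79
f 69 79 80
f 70 74 78
f 74 80 73
f 80 79 71
f 79 76 75
f 76 70 77
f 72 78 73
f 72 73 71
f 72 71 75
f 72 75 77
f 72 77 78
f 73 78 74
f 71 73 80
f 75 71 79
f 77 75 76
f 78 77 70



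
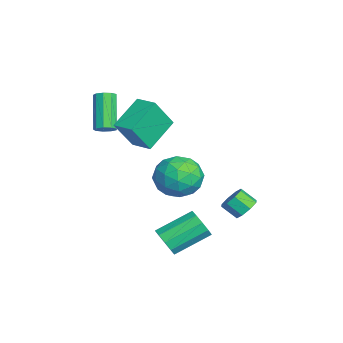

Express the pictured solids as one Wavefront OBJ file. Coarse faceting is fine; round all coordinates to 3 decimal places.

v 3.894 -1.582 -3.448
v 4.221 -1.868 -2.729
v 3.733 -0.124 -1.813
v 3.406 0.162 -2.532
v 4.598 -1.625 -2.991
v 4.11 0.119 -2.075
v 4.705 -1.366 -3.428
v 4.217 0.379 -2.512
v 4.503 -1.189 -3.872
v 4.015 0.555 -2.956
v 4.068 -1.163 -4.155
v 3.58 0.582 -3.238
v 3.567 -1.296 -4.167
v 3.079 0.448 -3.251
v 3.19 -1.539 -3.905
v 2.702 0.205 -2.989
v 3.083 -1.799 -3.468
v 2.595 -0.054 -2.552
v 3.285 -1.975 -3.024
v 2.797 -0.231 -2.108
v 3.72 -2.002 -2.742
v 3.232 -0.257 -1.825
v 3.107 0.113 0.601
v 3.989 -0.289 -0.172
v 3.251 -1.591 1.652
v 4.133 -1.993 0.879
v 4.366 -1.048 1.648
v 4.277 0.005 0.998
v 2.963 -1.885 0.482
v 2.874 -0.832 -0.168
v 3.9 -1.525 -0.246
v 4.768 -1.007 0.475
v 2.472 -0.873 1.005
v 3.34 -0.355 1.726
v 3.535 0.062 0.122
v 3.705 -1.942 1.358
v 3.842 -1.386 1.81
v 4.36 -1.622 1.355
v 3.705 0.235 0.81
v 4.223 -0.002 0.355
v 4.445 -0.448 1.425
v 3.017 -1.878 1.125
v 3.535 -2.115 0.67
v 2.88 -0.258 0.125
v 3.398 -0.494 -0.33
v 2.795 -1.432 0.055
v 4.002 -0.901 -0.376
v 4.087 -1.903 0.242
v 3.398 -1.839 0.009
v 3.346 -1.22 -0.373
v 4.512 -0.597 0.048
v 4.596 -1.598 0.666
v 4.733 -1.043 1.117
v 4.681 -0.424 0.736
v 4.459 -1.323 0.004
v 2.644 -0.282 0.814
v 2.728 -1.283 1.432
v 2.559 -1.456 0.744
v 2.507 -0.837 0.363
v 3.153 0.023 1.238
v 3.238 -0.979 1.856
v 3.894 -0.66 1.853
v 3.842 -0.041 1.471
v 2.781 -0.557 1.476
v 1.669 2.449 -2.841
v 2.32 2.165 -2.827
v 2.001 1.467 -2.186
v 1.351 1.751 -2.199
v 2.251 2.546 -2.446
v 1.933 1.848 -1.805
v 1.842 2.871 -2.296
v 1.524 2.173 -1.655
v 1.332 2.948 -2.465
v 1.013 2.25 -1.824
v 1.019 2.733 -2.854
v 0.7 2.035 -2.213
v 1.087 2.352 -3.235
v 0.769 1.654 -2.594
v 1.496 2.027 -3.385
v 1.178 1.329 -2.744
v 2.007 1.95 -3.216
v 1.688 1.252 -2.575
v -0.048 -2.758 0.829
v 0.457 -3.656 2.461
v -1.284 -1.574 1.864
v -0.779 -2.472 3.496
v 0.819 -1.988 0.984
v 1.324 -2.886 2.616
v -0.417 -0.804 2.019
v 0.088 -1.702 3.651
v -1.21 -3.969 1.258
v -0.948 -4.41 1.508
v -2.349 -4.331 3.112
v -2.61 -3.891 2.862
v -0.791 -4.075 1.63
v -2.191 -3.996 3.233
v -0.829 -3.69 1.577
v -2.229 -3.611 3.181
v -1.046 -3.436 1.376
v -2.446 -3.358 2.979
v -1.339 -3.432 1.119
v -2.739 -3.353 2.722
v -1.572 -3.679 0.928
v -2.972 -3.6 2.531
v -1.636 -4.062 0.891
v -3.036 -3.983 2.494
v -1.5 -4.401 1.026
v -2.9 -4.323 2.629
v -1.229 -4.539 1.27
v -2.629 -4.46 2.873
f 2 1 5
f 2 5 3
f 3 5 6
f 3 6 4
f 5 1 7
f 5 7 6
f 6 7 8
f 6 8 4
f 7 1 9
f 7 9 8
f 8 9 10
f 8 10 4
f 9 1 11
f 9 11 10
f 10 11 12
f 10 12 4
f 11 1 13
f 11 13 12
f 12 13 14
f 12 14 4
f 13 1 15
f 13 15 14
f 14 15 16
f 14 16 4
f 15 1 17
f 15 17 16
f 16 17 18
f 16 18 4
f 17 1 19
f 17 19 18
f 18 19 20
f 18 20 4
f 19 1 21
f 19 21 20
f 20 21 22
f 20 22 4
f 21 1 2
f 21 2 22
f 22 2 3
f 22 3 4
f 23 60 39
f 60 34 63
f 39 63 28
f 60 63 39
f 23 39 35
f 39 28 40
f 35 40 24
f 39 40 35
f 23 35 44
f 35 24 45
f 44 45 30
f 35 45 44
f 23 44 56
f 44 30 59
f 56 59 33
f 44 59 56
f 23 56 60
f 56 33 64
f 60 64 34
f 56 64 60
f 24 40 51
f 40 28 54
f 51 54 32
f 40 54 51
f 28 63 41
f 63 34 62
f 41 62 27
f 63 62 41
f 34 64 61
f 64 33 57
f 61 57 25
f 64 57 61
f 33 59 58
f 59 30 46
f 58 46 29
f 59 46 58
f 30 45 50
f 45 24 47
f 50 47 31
f 45 47 50
f 26 52 38
f 52 32 53
f 38 53 27
f 52 53 38
f 26 38 36
f 38 27 37
f 36 37 25
f 38 37 36
f 26 36 43
f 36 25 42
f 43 42 29
f 36 42 43
f 26 43 48
f 43 29 49
f 48 49 31
f 43 49 48
f 26 48 52
f 48 31 55
f 52 55 32
f 48 55 52
f 27 53 41
f 53 32 54
f 41 54 28
f 53 54 41
f 25 37 61
f 37 27 62
f 61 62 34
f 37 62 61
f 29 42 58
f 42 25 57
f 58 57 33
f 42 57 58
f 31 49 50
f 49 29 46
f 50 46 30
f 49 46 50
f 32 55 51
f 55 31 47
f 51 47 24
f 55 47 51
f 66 65 69
f 66 69 67
f 67 69 70
f 67 70 68
f 69 65 71
f 69 71 70
f 70 71 72
f 70 72 68
f 71 65 73
f 71 73 72
f 72 73 74
f 72 74 68
f 73 65 75
f 73 75 74
f 74 75 76
f 74 76 68
f 75 65 77
f 75 77 76
f 76 77 78
f 76 78 68
f 77 65 79
f 77 79 78
f 78 79 80
f 78 80 68
f 79 65 81
f 79 81 80
f 80 81 82
f 80 82 68
f 81 65 66
f 81 66 82
f 82 66 67
f 82 67 68
f 84 86 83
f 87 84 83
f 83 86 85
f 85 87 83
f 84 90 86
f 88 84 87
f 88 90 84
f 86 90 85
f 89 87 85
f 85 90 89
f 89 88 87
f 90 88 89
f 92 91 95
f 92 95 93
f 93 95 96
f 93 96 94
f 95 91 97
f 95 97 96
f 96 97 98
f 96 98 94
f 97 91 99
f 97 99 98
f 98 99 100
f 98 100 94
f 99 91 101
f 99 101 100
f 100 101 102
f 100 102 94
f 101 91 103
f 101 103 102
f 102 103 104
f 102 104 94
f 103 91 105
f 103 105 104
f 104 105 106
f 104 106 94
f 105 91 107
f 105 107 106
f 106 107 108
f 106 108 94
f 107 91 109
f 107 109 108
f 108 109 110
f 108 110 94
f 109 91 92
f 109 92 110
f 110 92 93
f 110 93 94



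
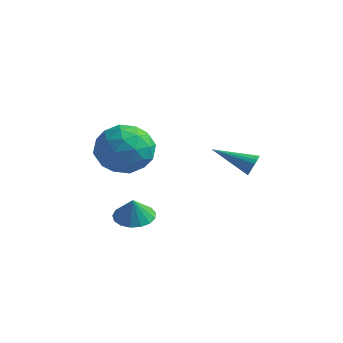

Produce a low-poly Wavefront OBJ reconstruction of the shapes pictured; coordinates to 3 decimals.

v 0.35 -3.112 2.666
v 1.018 -2.706 1.702
v 1.962 -4.074 3.378
v 2.63 -3.668 2.414
v 2.245 -2.87 3.283
v 1.249 -2.275 2.843
v 1.731 -4.505 2.237
v 0.735 -3.91 1.797
v 1.872 -3.567 1.438
v 2.189 -2.556 2.084
v 0.791 -4.224 2.996
v 1.108 -3.213 3.642
v 0.543 -2.824 2.121
v 2.437 -3.956 2.959
v 2.211 -3.486 3.469
v 2.604 -3.248 2.903
v 0.678 -2.571 2.792
v 1.071 -2.333 2.225
v 1.792 -2.429 3.155
v 1.909 -4.447 2.855
v 2.302 -4.209 2.288
v 0.376 -3.532 2.177
v 0.769 -3.294 1.611
v 1.188 -4.351 1.925
v 1.437 -3.092 1.4
v 2.384 -3.657 1.818
v 1.856 -4.149 1.714
v 1.271 -3.8 1.455
v 1.624 -2.498 1.779
v 2.571 -3.063 2.198
v 2.345 -2.594 2.708
v 1.759 -2.245 2.45
v 2.126 -3.004 1.624
v 0.409 -3.717 2.882
v 1.356 -4.282 3.301
v 1.221 -4.535 2.63
v 0.635 -4.186 2.372
v 0.596 -3.123 3.262
v 1.543 -3.688 3.68
v 1.709 -2.98 3.625
v 1.124 -2.631 3.366
v 0.854 -3.776 3.456
v 1.425 -2.761 -1.248
v 2.198 -2.462 -1.288
v 1.575 -3.019 -0.272
v 1.981 -2.15 -1.172
v 1.637 -1.978 -1.073
v 1.244 -1.985 -1.015
v 0.893 -2.17 -1.01
v 0.663 -2.491 -1.059
v 0.608 -2.873 -1.152
v 0.74 -3.23 -1.266
v 1.029 -3.479 -1.377
v 1.409 -3.564 -1.457
v 1.792 -3.465 -1.49
v 2.091 -3.205 -1.467
v 2.238 -2.843 -1.394
v 4.078 1.332 0.668
v 4.342 1.152 1.091
v 2.542 0.688 1.352
v 4.285 1.356 1.155
v 4.192 1.555 1.135
v 4.08 1.715 1.034
v 3.967 1.809 0.869
v 3.874 1.821 0.67
v 3.815 1.748 0.471
v 3.802 1.603 0.305
v 3.837 1.411 0.202
v 3.913 1.206 0.18
v 4.018 1.022 0.242
v 4.133 0.892 0.378
v 4.238 0.838 0.563
v 4.316 0.869 0.767
v 4.353 0.98 0.954
f 1 38 17
f 38 12 41
f 17 41 6
f 38 41 17
f 1 17 13
f 17 6 18
f 13 18 2
f 17 18 13
f 1 13 22
f 13 2 23
f 22 23 8
f 13 23 22
f 1 22 34
f 22 8 37
f 34 37 11
f 22 37 34
f 1 34 38
f 34 11 42
f 38 42 12
f 34 42 38
f 2 18 29
f 18 6 32
f 29 32 10
f 18 32 29
f 6 41 19
f 41 12 40
f 19 40 5
f 41 40 19
f 12 42 39
f 42 11 35
f 39 35 3
f 42 35 39
f 11 37 36
f 37 8 24
f 36 24 7
f 37 24 36
f 8 23 28
f 23 2 25
f 28 25 9
f 23 25 28
f 4 30 16
f 30 10 31
f 16 31 5
f 30 31 16
f 4 16 14
f 16 5 15
f 14 15 3
f 16 15 14
f 4 14 21
f 14 3 20
f 21 20 7
f 14 20 21
f 4 21 26
f 21 7 27
f 26 27 9
f 21 27 26
f 4 26 30
f 26 9 33
f 30 33 10
f 26 33 30
f 5 31 19
f 31 10 32
f 19 32 6
f 31 32 19
f 3 15 39
f 15 5 40
f 39 40 12
f 15 40 39
f 7 20 36
f 20 3 35
f 36 35 11
f 20 35 36
f 9 27 28
f 27 7 24
f 28 24 8
f 27 24 28
f 10 33 29
f 33 9 25
f 29 25 2
f 33 25 29
f 44 43 46
f 44 46 45
f 46 43 47
f 46 47 45
f 47 43 48
f 47 48 45
f 48 43 49
f 48 49 45
f 49 43 50
f 49 50 45
f 50 43 51
f 50 51 45
f 51 43 52
f 51 52 45
f 52 43 53
f 52 53 45
f 53 43 54
f 53 54 45
f 54 43 55
f 54 55 45
f 55 43 56
f 55 56 45
f 56 43 57
f 56 57 45
f 57 43 44
f 57 44 45
f 59 58 61
f 59 61 60
f 61 58 62
f 61 62 60
f 62 58 63
f 62 63 60
f 63 58 64
f 63 64 60
f 64 58 65
f 64 65 60
f 65 58 66
f 65 66 60
f 66 58 67
f 66 67 60
f 67 58 68
f 67 68 60
f 68 58 69
f 68 69 60
f 69 58 70
f 69 70 60
f 70 58 71
f 70 71 60
f 71 58 72
f 71 72 60
f 72 58 73
f 72 73 60
f 73 58 74
f 73 74 60
f 74 58 59
f 74 59 60



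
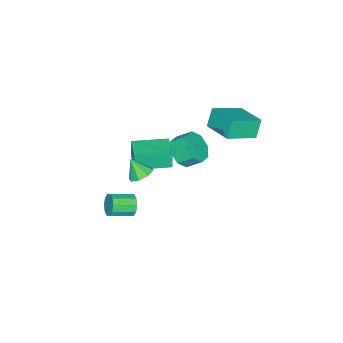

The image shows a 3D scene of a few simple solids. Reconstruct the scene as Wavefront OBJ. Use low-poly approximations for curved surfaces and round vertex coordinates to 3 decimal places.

v -2.553 2.214 2.116
v -3.114 2.198 3.211
v -1.759 3.908 2.547
v -2.32 3.893 3.642
v -1 1.287 2.898
v -1.561 1.272 3.993
v -0.206 2.982 3.329
v -0.767 2.966 4.424
v 1.075 -2.287 0.149
v 0.933 -2.362 1.308
v -0.224 -0.676 0.094
v -0.366 -0.751 1.253
v 2.206 -1.369 0.347
v 2.064 -1.444 1.506
v 0.907 0.242 0.292
v 0.765 0.167 1.451
v 1.434 -2.046 -4.036
v 1.791 -1.943 -4.676
v 2.762 -2.872 -4.284
v 2.406 -2.974 -3.644
v 1.956 -1.643 -4.373
v 2.927 -2.572 -3.98
v 1.921 -1.496 -3.941
v 2.892 -2.425 -3.549
v 1.701 -1.56 -3.546
v 2.672 -2.489 -3.153
v 1.378 -1.809 -3.337
v 2.349 -2.738 -2.945
v 1.078 -2.148 -3.396
v 2.049 -3.077 -3.004
v 0.913 -2.448 -3.7
v 1.884 -3.377 -3.307
v 0.948 -2.595 -4.131
v 1.919 -3.524 -3.739
v 1.168 -2.531 -4.527
v 2.139 -3.46 -4.134
v 1.491 -2.282 -4.735
v 2.462 -3.211 -4.343
v 3.245 -0.263 1.45
v 3.914 0.004 1.661
v 3.215 -0.957 2.43
v 3.478 0.315 1.867
v 2.906 0.287 1.83
v 2.533 -0.063 1.57
v 2.577 -0.53 1.24
v 3.013 -0.842 1.034
v 3.585 -0.814 1.071
v 3.958 -0.464 1.331
v 0.984 0.864 2.07
v 1.796 0.682 2.625
v 1.528 1.493 3.285
v 0.716 1.676 2.73
v 1.932 1.184 2.063
v 1.663 1.995 2.723
v 1.513 1.498 1.505
v 1.244 2.31 2.165
v 0.784 1.441 1.278
v 0.515 2.253 1.938
v 0.172 1.047 1.515
v -0.096 1.858 2.175
v 0.037 0.545 2.077
v -0.232 1.356 2.737
v 0.456 0.23 2.635
v 0.187 1.042 3.295
v 1.185 0.287 2.862
v 0.916 1.099 3.522
f 2 4 1
f 5 2 1
f 1 4 3
f 3 5 1
f 2 8 4
f 6 2 5
f 6 8 2
f 4 8 3
f 7 5 3
f 3 8 7
f 7 6 5
f 8 6 7
f 10 12 9
f 13 10 9
f 9 12 11
f 11 13 9
f 10 16 12
f 14 10 13
f 14 16 10
f 12 16 11
f 15 13 11
f 11 16 15
f 15 14 13
f 16 14 15
f 18 17 21
f 18 21 19
f 19 21 22
f 19 22 20
f 21 17 23
f 21 23 22
f 22 23 24
f 22 24 20
f 23 17 25
f 23 25 24
f 24 25 26
f 24 26 20
f 25 17 27
f 25 27 26
f 26 27 28
f 26 28 20
f 27 17 29
f 27 29 28
f 28 29 30
f 28 30 20
f 29 17 31
f 29 31 30
f 30 31 32
f 30 32 20
f 31 17 33
f 31 33 32
f 32 33 34
f 32 34 20
f 33 17 35
f 33 35 34
f 34 35 36
f 34 36 20
f 35 17 37
f 35 37 36
f 36 37 38
f 36 38 20
f 37 17 18
f 37 18 38
f 38 18 19
f 38 19 20
f 40 39 42
f 40 42 41
f 42 39 43
f 42 43 41
f 43 39 44
f 43 44 41
f 44 39 45
f 44 45 41
f 45 39 46
f 45 46 41
f 46 39 47
f 46 47 41
f 47 39 48
f 47 48 41
f 48 39 40
f 48 40 41
f 50 49 53
f 50 53 51
f 51 53 54
f 51 54 52
f 53 49 55
f 53 55 54
f 54 55 56
f 54 56 52
f 55 49 57
f 55 57 56
f 56 57 58
f 56 58 52
f 57 49 59
f 57 59 58
f 58 59 60
f 58 60 52
f 59 49 61
f 59 61 60
f 60 61 62
f 60 62 52
f 61 49 63
f 61 63 62
f 62 63 64
f 62 64 52
f 63 49 65
f 63 65 64
f 64 65 66
f 64 66 52
f 65 49 50
f 65 50 66
f 66 50 51
f 66 51 52



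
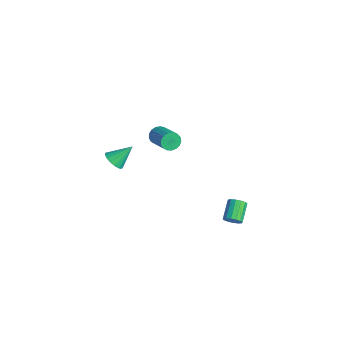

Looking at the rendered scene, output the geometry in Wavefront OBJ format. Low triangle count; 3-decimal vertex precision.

v -2.174 0.979 -0.715
v -1.961 0.66 -1.15
v -0.512 0.742 -0.5
v -0.726 1.061 -0.065
v -1.936 0.921 -1.24
v -0.487 1.003 -0.591
v -1.965 1.196 -1.21
v -0.516 1.278 -0.561
v -2.042 1.42 -1.067
v -0.593 1.502 -0.417
v -2.149 1.544 -0.843
v -0.7 1.626 -0.193
v -2.262 1.538 -0.589
v -0.813 1.62 0.06
v -2.355 1.405 -0.365
v -0.907 1.486 0.285
v -2.407 1.173 -0.22
v -0.958 1.255 0.429
v -2.406 0.897 -0.189
v -0.957 0.979 0.46
v -2.351 0.64 -0.278
v -0.902 0.722 0.371
v -2.256 0.461 -0.468
v -0.807 0.543 0.182
v -2.142 0.4 -0.714
v -0.693 0.482 -0.064
v -2.036 0.472 -0.96
v -0.587 0.554 -0.31
v 3.649 2.624 -3.498
v 3.855 2.441 -3.057
v 3.057 3.073 -2.421
v 2.851 3.256 -2.862
v 3.992 2.667 -3.109
v 3.194 3.298 -2.474
v 4.037 2.881 -3.266
v 3.239 3.513 -2.63
v 3.978 3.027 -3.484
v 3.18 3.658 -2.849
v 3.831 3.064 -3.706
v 3.033 3.696 -3.071
v 3.635 2.984 -3.873
v 2.837 3.616 -3.237
v 3.443 2.807 -3.939
v 2.645 3.439 -3.303
v 3.306 2.582 -3.886
v 2.508 3.213 -3.251
v 3.261 2.367 -3.73
v 2.463 2.999 -3.094
v 3.32 2.222 -3.511
v 2.522 2.853 -2.876
v 3.467 2.184 -3.289
v 2.669 2.816 -2.654
v 3.663 2.264 -3.123
v 2.865 2.896 -2.487
v -4.038 -0.88 -3.792
v -3.48 -0.655 -4.109
v -3.922 0.16 -2.848
v -3.722 -0.495 -4.255
v -4.037 -0.423 -4.296
v -4.352 -0.456 -4.221
v -4.595 -0.586 -4.048
v -4.711 -0.783 -3.816
v -4.672 -1.003 -3.579
v -4.488 -1.194 -3.391
v -4.201 -1.314 -3.295
v -3.877 -1.334 -3.313
v -3.59 -1.25 -3.44
v -3.405 -1.082 -3.649
v -3.365 -0.867 -3.89
f 2 1 5
f 2 5 3
f 3 5 6
f 3 6 4
f 5 1 7
f 5 7 6
f 6 7 8
f 6 8 4
f 7 1 9
f 7 9 8
f 8 9 10
f 8 10 4
f 9 1 11
f 9 11 10
f 10 11 12
f 10 12 4
f 11 1 13
f 11 13 12
f 12 13 14
f 12 14 4
f 13 1 15
f 13 15 14
f 14 15 16
f 14 16 4
f 15 1 17
f 15 17 16
f 16 17 18
f 16 18 4
f 17 1 19
f 17 19 18
f 18 19 20
f 18 20 4
f 19 1 21
f 19 21 20
f 20 21 22
f 20 22 4
f 21 1 23
f 21 23 22
f 22 23 24
f 22 24 4
f 23 1 25
f 23 25 24
f 24 25 26
f 24 26 4
f 25 1 27
f 25 27 26
f 26 27 28
f 26 28 4
f 27 1 2
f 27 2 28
f 28 2 3
f 28 3 4
f 30 29 33
f 30 33 31
f 31 33 34
f 31 34 32
f 33 29 35
f 33 35 34
f 34 35 36
f 34 36 32
f 35 29 37
f 35 37 36
f 36 37 38
f 36 38 32
f 37 29 39
f 37 39 38
f 38 39 40
f 38 40 32
f 39 29 41
f 39 41 40
f 40 41 42
f 40 42 32
f 41 29 43
f 41 43 42
f 42 43 44
f 42 44 32
f 43 29 45
f 43 45 44
f 44 45 46
f 44 46 32
f 45 29 47
f 45 47 46
f 46 47 48
f 46 48 32
f 47 29 49
f 47 49 48
f 48 49 50
f 48 50 32
f 49 29 51
f 49 51 50
f 50 51 52
f 50 52 32
f 51 29 53
f 51 53 52
f 52 53 54
f 52 54 32
f 53 29 30
f 53 30 54
f 54 30 31
f 54 31 32
f 56 55 58
f 56 58 57
f 58 55 59
f 58 59 57
f 59 55 60
f 59 60 57
f 60 55 61
f 60 61 57
f 61 55 62
f 61 62 57
f 62 55 63
f 62 63 57
f 63 55 64
f 63 64 57
f 64 55 65
f 64 65 57
f 65 55 66
f 65 66 57
f 66 55 67
f 66 67 57
f 67 55 68
f 67 68 57
f 68 55 69
f 68 69 57
f 69 55 56
f 69 56 57



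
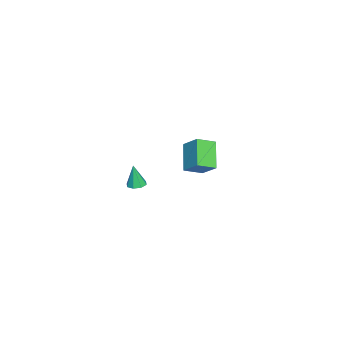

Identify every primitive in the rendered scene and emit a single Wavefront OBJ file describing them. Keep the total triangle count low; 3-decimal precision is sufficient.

v 3.591 0.46 -1.174
v 4.14 0.428 -1.17
v 3.569 0.28 0.214
v 4.001 0.822 -1.121
v 3.622 1.005 -1.103
v 3.225 0.868 -1.127
v 3.042 0.493 -1.178
v 3.18 0.098 -1.228
v 3.559 -0.084 -1.245
v 3.957 0.052 -1.221
v -3.577 2.332 -4.389
v -2.889 1.399 -3.897
v -4.97 1.978 -3.116
v -4.282 1.044 -2.623
v -2.978 3.256 -3.477
v -2.29 2.322 -2.984
v -4.371 2.901 -2.203
v -3.683 1.968 -1.711
f 2 1 4
f 2 4 3
f 4 1 5
f 4 5 3
f 5 1 6
f 5 6 3
f 6 1 7
f 6 7 3
f 7 1 8
f 7 8 3
f 8 1 9
f 8 9 3
f 9 1 10
f 9 10 3
f 10 1 2
f 10 2 3
f 12 14 11
f 15 12 11
f 11 14 13
f 13 15 11
f 12 18 14
f 16 12 15
f 16 18 12
f 14 18 13
f 17 15 13
f 13 18 17
f 17 16 15
f 18 16 17



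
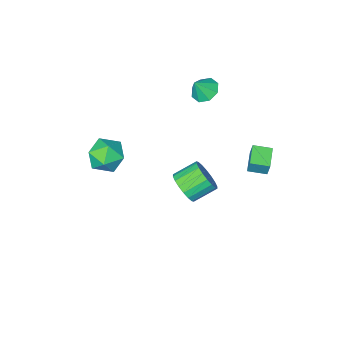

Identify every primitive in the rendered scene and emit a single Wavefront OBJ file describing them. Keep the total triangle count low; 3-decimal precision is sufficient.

v -4.312 -3.215 0.888
v -3.627 -2.808 0.426
v -3.588 -3.245 1.932
v -4.056 -2.344 0.737
v -4.634 -2.389 1.136
v -5.023 -2.918 1.39
v -4.996 -3.621 1.35
v -4.567 -4.085 1.039
v -3.989 -4.04 0.64
v -3.6 -3.511 0.386
v 2.417 -1.21 -0.17
v 2.859 -0.468 0.691
v 3.921 -2.452 0.129
v 4.363 -1.71 0.99
v 3.325 -2.321 1.185
v 2.396 -1.553 1
v 4.384 -1.367 -0.18
v 3.455 -0.599 -0.365
v 4.075 -0.565 0.685
v 3.42 -1.154 1.529
v 3.36 -1.766 -0.709
v 2.705 -2.355 0.135
v -0.975 -0.366 -4.245
v -0.463 0.418 -3.708
v -1.832 0.77 -2.917
v -2.345 -0.014 -3.455
v -0.629 0.646 -4.097
v -1.998 0.998 -3.306
v -0.864 0.673 -4.516
v -2.233 1.026 -3.725
v -1.12 0.495 -4.881
v -2.49 0.848 -4.09
v -1.349 0.146 -5.12
v -2.718 0.499 -4.329
v -1.503 -0.304 -5.186
v -2.872 0.048 -4.395
v -1.552 -0.767 -5.066
v -2.922 -0.415 -4.275
v -1.488 -1.15 -4.783
v -2.857 -0.798 -3.992
v -1.322 -1.378 -4.394
v -2.691 -1.026 -3.603
v -1.087 -1.406 -3.975
v -2.456 -1.053 -3.184
v -0.83 -1.228 -3.61
v -2.2 -0.875 -2.819
v -0.602 -0.879 -3.371
v -1.971 -0.526 -2.58
v -0.448 -0.428 -3.305
v -1.817 -0.076 -2.514
v -0.398 0.035 -3.425
v -1.768 0.387 -2.634
v -3.979 1.833 -0.666
v -3.923 2.151 0.354
v -4.849 2.534 -0.837
v -4.793 2.852 0.184
v -3.107 2.828 -1.024
v -3.051 3.146 -0.003
v -3.977 3.529 -1.194
v -3.921 3.847 -0.174
f 2 1 4
f 2 4 3
f 4 1 5
f 4 5 3
f 5 1 6
f 5 6 3
f 6 1 7
f 6 7 3
f 7 1 8
f 7 8 3
f 8 1 9
f 8 9 3
f 9 1 10
f 9 10 3
f 10 1 2
f 10 2 3
f 11 22 16
f 11 16 12
f 11 12 18
f 11 18 21
f 11 21 22
f 12 16 20
f 16 22 15
f 22 21 13
f 21 18 17
f 18 12 19
f 14 20 15
f 14 15 13
f 14 13 17
f 14 17 19
f 14 19 20
f 15 20 16
f 13 15 22
f 17 13 21
f 19 17 18
f 20 19 12
f 24 23 27
f 24 27 25
f 25 27 28
f 25 28 26
f 27 23 29
f 27 29 28
f 28 29 30
f 28 30 26
f 29 23 31
f 29 31 30
f 30 31 32
f 30 32 26
f 31 23 33
f 31 33 32
f 32 33 34
f 32 34 26
f 33 23 35
f 33 35 34
f 34 35 36
f 34 36 26
f 35 23 37
f 35 37 36
f 36 37 38
f 36 38 26
f 37 23 39
f 37 39 38
f 38 39 40
f 38 40 26
f 39 23 41
f 39 41 40
f 40 41 42
f 40 42 26
f 41 23 43
f 41 43 42
f 42 43 44
f 42 44 26
f 43 23 45
f 43 45 44
f 44 45 46
f 44 46 26
f 45 23 47
f 45 47 46
f 46 47 48
f 46 48 26
f 47 23 49
f 47 49 48
f 48 49 50
f 48 50 26
f 49 23 51
f 49 51 50
f 50 51 52
f 50 52 26
f 51 23 24
f 51 24 52
f 52 24 25
f 52 25 26
f 54 56 53
f 57 54 53
f 53 56 55
f 55 57 53
f 54 60 56
f 58 54 57
f 58 60 54
f 56 60 55
f 59 57 55
f 55 60 59
f 59 58 57
f 60 58 59



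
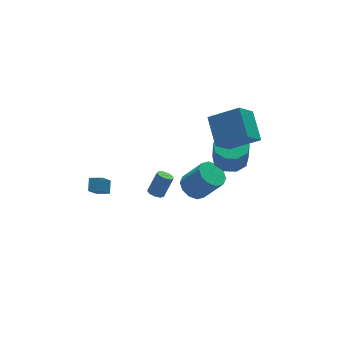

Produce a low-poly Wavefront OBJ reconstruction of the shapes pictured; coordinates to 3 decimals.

v 1.946 -0.979 2.457
v 2.368 0.75 3.533
v 3.133 -0.506 1.231
v 3.555 1.223 2.307
v 3.445 -2.003 3.513
v 3.867 -0.274 4.589
v 4.632 -1.53 2.287
v 5.054 0.199 3.363
v -3.607 3.395 -3.329
v -4.388 2.803 -2.181
v -3.251 4.016 -2.767
v -4.032 3.423 -1.619
v -2.968 2.877 -3.161
v -3.749 2.284 -2.013
v -2.612 3.497 -2.599
v -3.393 2.905 -1.451
v 2.383 2.423 -4.607
v 3.065 3.127 -4.608
v 3.919 2.301 -2.974
v 3.237 1.597 -2.973
v 2.6 3.317 -4.269
v 3.455 2.491 -2.635
v 2.053 3.165 -4.059
v 2.907 2.339 -2.425
v 1.631 2.73 -4.058
v 2.486 1.904 -2.425
v 1.497 2.178 -4.267
v 2.351 1.352 -2.634
v 1.701 1.719 -4.606
v 2.555 0.893 -2.972
v 2.165 1.529 -4.945
v 3.02 0.703 -3.311
v 2.713 1.681 -5.155
v 3.567 0.855 -3.521
v 3.134 2.116 -5.155
v 3.989 1.29 -3.522
v 3.269 2.668 -4.946
v 4.123 1.842 -3.313
v -2.413 -1.949 0.862
v -2.039 -1.695 0.626
v -1.353 -1.558 1.862
v -1.727 -1.811 2.098
v -2.283 -1.472 0.737
v -1.597 -1.335 1.973
v -2.588 -1.471 0.906
v -1.902 -1.334 2.142
v -2.811 -1.694 1.055
v -2.125 -1.557 2.291
v -2.848 -2.036 1.113
v -2.162 -1.899 2.349
v -2.682 -2.337 1.054
v -1.996 -2.2 2.29
v -2.389 -2.456 0.905
v -1.704 -2.319 2.141
v -2.108 -2.338 0.736
v -1.422 -2.201 1.972
v -1.97 -2.037 0.626
v -1.284 -1.9 1.862
v 3.907 0.675 -1.053
v 4.912 1.03 -0.878
v 4.757 0.681 0.727
v 3.753 0.325 0.553
v 4.431 1.586 -0.804
v 4.276 1.237 0.801
v 3.705 1.715 -0.846
v 3.55 1.366 0.759
v 3.074 1.358 -0.984
v 2.919 1.008 0.621
v 2.832 0.68 -1.155
v 2.677 0.331 0.45
v 3.094 0.001 -1.278
v 2.939 -0.349 0.328
v 3.736 -0.364 -1.295
v 3.582 -0.713 0.31
v 4.459 -0.243 -1.199
v 4.304 -0.592 0.406
v 4.923 0.308 -1.034
v 4.768 -0.041 0.571
f 2 4 1
f 5 2 1
f 1 4 3
f 3 5 1
f 2 8 4
f 6 2 5
f 6 8 2
f 4 8 3
f 7 5 3
f 3 8 7
f 7 6 5
f 8 6 7
f 10 12 9
f 13 10 9
f 9 12 11
f 11 13 9
f 10 16 12
f 14 10 13
f 14 16 10
f 12 16 11
f 15 13 11
f 11 16 15
f 15 14 13
f 16 14 15
f 18 17 21
f 18 21 19
f 19 21 22
f 19 22 20
f 21 17 23
f 21 23 22
f 22 23 24
f 22 24 20
f 23 17 25
f 23 25 24
f 24 25 26
f 24 26 20
f 25 17 27
f 25 27 26
f 26 27 28
f 26 28 20
f 27 17 29
f 27 29 28
f 28 29 30
f 28 30 20
f 29 17 31
f 29 31 30
f 30 31 32
f 30 32 20
f 31 17 33
f 31 33 32
f 32 33 34
f 32 34 20
f 33 17 35
f 33 35 34
f 34 35 36
f 34 36 20
f 35 17 37
f 35 37 36
f 36 37 38
f 36 38 20
f 37 17 18
f 37 18 38
f 38 18 19
f 38 19 20
f 40 39 43
f 40 43 41
f 41 43 44
f 41 44 42
f 43 39 45
f 43 45 44
f 44 45 46
f 44 46 42
f 45 39 47
f 45 47 46
f 46 47 48
f 46 48 42
f 47 39 49
f 47 49 48
f 48 49 50
f 48 50 42
f 49 39 51
f 49 51 50
f 50 51 52
f 50 52 42
f 51 39 53
f 51 53 52
f 52 53 54
f 52 54 42
f 53 39 55
f 53 55 54
f 54 55 56
f 54 56 42
f 55 39 57
f 55 57 56
f 56 57 58
f 56 58 42
f 57 39 40
f 57 40 58
f 58 40 41
f 58 41 42
f 60 59 63
f 60 63 61
f 61 63 64
f 61 64 62
f 63 59 65
f 63 65 64
f 64 65 66
f 64 66 62
f 65 59 67
f 65 67 66
f 66 67 68
f 66 68 62
f 67 59 69
f 67 69 68
f 68 69 70
f 68 70 62
f 69 59 71
f 69 71 70
f 70 71 72
f 70 72 62
f 71 59 73
f 71 73 72
f 72 73 74
f 72 74 62
f 73 59 75
f 73 75 74
f 74 75 76
f 74 76 62
f 75 59 77
f 75 77 76
f 76 77 78
f 76 78 62
f 77 59 60
f 77 60 78
f 78 60 61
f 78 61 62



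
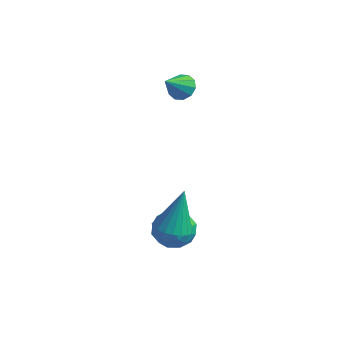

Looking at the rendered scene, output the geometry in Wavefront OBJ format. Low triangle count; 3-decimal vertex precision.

v -0.582 -0.992 -3.14
v -0.093 -1.724 -3.565
v -1.567 -2.036 -2.475
v -1.078 -2.768 -2.9
v -0.658 -2.251 -2.184
v -0.049 -1.605 -2.596
v -1.611 -2.155 -3.444
v -1.002 -1.509 -3.856
v -0.729 -2.443 -3.753
v -0.14 -2.502 -2.975
v -1.52 -1.258 -3.065
v -0.931 -1.317 -2.287
v -0.251 -1.266 -3.411
v -1.409 -2.494 -2.629
v -1.162 -2.189 -2.208
v -0.875 -2.62 -2.458
v -0.225 -1.196 -2.841
v 0.062 -1.627 -3.091
v -0.27 -1.936 -2.28
v -1.722 -2.133 -2.949
v -1.435 -2.564 -3.199
v -0.785 -1.14 -3.582
v -0.498 -1.571 -3.832
v -1.39 -1.824 -3.76
v -0.337 -2.119 -3.772
v -0.916 -2.733 -3.38
v -1.229 -2.372 -3.7
v -0.872 -1.993 -3.942
v 0.009 -2.154 -3.314
v -0.57 -2.768 -2.923
v -0.323 -2.463 -2.502
v 0.034 -2.084 -2.744
v -0.365 -2.576 -3.425
v -1.09 -0.992 -3.117
v -1.669 -1.606 -2.726
v -1.694 -1.676 -3.296
v -1.337 -1.297 -3.538
v -0.744 -1.027 -2.66
v -1.323 -1.641 -2.268
v -0.788 -1.767 -2.098
v -0.431 -1.388 -2.34
v -1.295 -1.184 -2.615
v -3.833 2.479 1.968
v -3.453 2.1 1.535
v -3.907 1.441 2.812
v -3.188 2.299 1.803
v -3.169 2.567 2.134
v -3.403 2.801 2.402
v -3.802 2.912 2.505
v -4.212 2.859 2.402
v -4.478 2.66 2.134
v -4.497 2.392 1.803
v -4.262 2.158 1.535
v -3.864 2.046 1.432
v -0.081 -2.958 -1.944
v 0.435 -3.564 -1.745
v 0.001 -2.282 -0.096
v 0.65 -3.318 -1.845
v 0.738 -3.01 -1.961
v 0.684 -2.693 -2.075
v 0.498 -2.422 -2.166
v 0.212 -2.243 -2.219
v -0.124 -2.189 -2.224
v -0.453 -2.267 -2.181
v -0.718 -2.465 -2.097
v -0.872 -2.748 -1.986
v -0.89 -3.068 -1.869
v -0.768 -3.368 -1.764
v -0.526 -3.598 -1.69
v -0.208 -3.717 -1.661
v 0.132 -3.705 -1.68
f 1 38 17
f 38 12 41
f 17 41 6
f 38 41 17
f 1 17 13
f 17 6 18
f 13 18 2
f 17 18 13
f 1 13 22
f 13 2 23
f 22 23 8
f 13 23 22
f 1 22 34
f 22 8 37
f 34 37 11
f 22 37 34
f 1 34 38
f 34 11 42
f 38 42 12
f 34 42 38
f 2 18 29
f 18 6 32
f 29 32 10
f 18 32 29
f 6 41 19
f 41 12 40
f 19 40 5
f 41 40 19
f 12 42 39
f 42 11 35
f 39 35 3
f 42 35 39
f 11 37 36
f 37 8 24
f 36 24 7
f 37 24 36
f 8 23 28
f 23 2 25
f 28 25 9
f 23 25 28
f 4 30 16
f 30 10 31
f 16 31 5
f 30 31 16
f 4 16 14
f 16 5 15
f 14 15 3
f 16 15 14
f 4 14 21
f 14 3 20
f 21 20 7
f 14 20 21
f 4 21 26
f 21 7 27
f 26 27 9
f 21 27 26
f 4 26 30
f 26 9 33
f 30 33 10
f 26 33 30
f 5 31 19
f 31 10 32
f 19 32 6
f 31 32 19
f 3 15 39
f 15 5 40
f 39 40 12
f 15 40 39
f 7 20 36
f 20 3 35
f 36 35 11
f 20 35 36
f 9 27 28
f 27 7 24
f 28 24 8
f 27 24 28
f 10 33 29
f 33 9 25
f 29 25 2
f 33 25 29
f 44 43 46
f 44 46 45
f 46 43 47
f 46 47 45
f 47 43 48
f 47 48 45
f 48 43 49
f 48 49 45
f 49 43 50
f 49 50 45
f 50 43 51
f 50 51 45
f 51 43 52
f 51 52 45
f 52 43 53
f 52 53 45
f 53 43 54
f 53 54 45
f 54 43 44
f 54 44 45
f 56 55 58
f 56 58 57
f 58 55 59
f 58 59 57
f 59 55 60
f 59 60 57
f 60 55 61
f 60 61 57
f 61 55 62
f 61 62 57
f 62 55 63
f 62 63 57
f 63 55 64
f 63 64 57
f 64 55 65
f 64 65 57
f 65 55 66
f 65 66 57
f 66 55 67
f 66 67 57
f 67 55 68
f 67 68 57
f 68 55 69
f 68 69 57
f 69 55 70
f 69 70 57
f 70 55 71
f 70 71 57
f 71 55 56
f 71 56 57



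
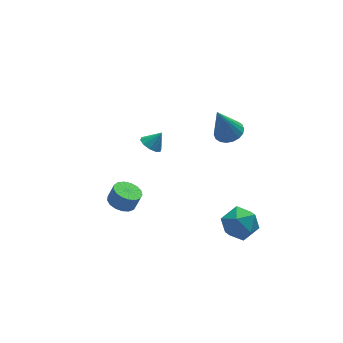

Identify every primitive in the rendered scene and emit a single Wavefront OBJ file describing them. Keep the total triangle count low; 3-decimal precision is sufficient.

v -1.147 2.951 -0.768
v -0.616 3.207 -1.198
v -0.473 2.989 0.088
v -0.844 3.56 -1.034
v -1.188 3.68 -0.768
v -1.517 3.521 -0.502
v -1.704 3.145 -0.338
v -1.678 2.695 -0.338
v -1.45 2.342 -0.502
v -1.106 2.222 -0.768
v -0.777 2.38 -1.034
v -0.59 2.756 -1.198
v -3.743 0.538 -2.957
v -3.016 0.189 -3.257
v -2.631 0.172 -2.302
v -3.357 0.522 -2.003
v -2.947 0.594 -3.278
v -2.561 0.578 -2.323
v -3.06 0.987 -3.226
v -2.674 0.97 -2.271
v -3.329 1.276 -3.112
v -2.943 1.26 -2.157
v -3.693 1.397 -2.962
v -3.307 1.38 -2.007
v -4.069 1.321 -2.812
v -3.683 1.304 -1.857
v -4.37 1.066 -2.695
v -3.984 1.049 -1.74
v -4.527 0.689 -2.638
v -4.141 0.673 -1.683
v -4.505 0.279 -2.654
v -4.119 0.262 -1.699
v -4.308 -0.072 -2.74
v -3.922 -0.089 -1.785
v -3.982 -0.284 -2.876
v -3.596 -0.301 -1.921
v -3.601 -0.307 -3.03
v -3.215 -0.324 -2.075
v -3.252 -0.136 -3.168
v -2.866 -0.153 -2.213
v 1.864 -1.724 -3.892
v 2.958 -2.143 -3.635
v 1.142 -3.517 -3.745
v 2.236 -3.936 -3.488
v 1.66 -3.24 -2.7
v 2.107 -2.131 -2.791
v 1.993 -3.529 -4.589
v 2.44 -2.42 -4.68
v 3.037 -3.258 -4.066
v 2.832 -3.08 -2.899
v 1.268 -2.58 -4.481
v 1.063 -2.402 -3.314
v 2.21 -0.488 2.53
v 2.896 -0.02 2.786
v 1.47 -0.532 4.59
v 2.635 0.252 2.698
v 2.289 0.377 2.576
v 1.928 0.33 2.445
v 1.622 0.122 2.331
v 1.433 -0.208 2.257
v 1.398 -0.593 2.236
v 1.523 -0.957 2.273
v 1.785 -1.229 2.361
v 2.131 -1.354 2.483
v 2.492 -1.307 2.614
v 2.798 -1.098 2.728
v 2.987 -0.769 2.803
v 3.022 -0.384 2.823
f 2 1 4
f 2 4 3
f 4 1 5
f 4 5 3
f 5 1 6
f 5 6 3
f 6 1 7
f 6 7 3
f 7 1 8
f 7 8 3
f 8 1 9
f 8 9 3
f 9 1 10
f 9 10 3
f 10 1 11
f 10 11 3
f 11 1 12
f 11 12 3
f 12 1 2
f 12 2 3
f 14 13 17
f 14 17 15
f 15 17 18
f 15 18 16
f 17 13 19
f 17 19 18
f 18 19 20
f 18 20 16
f 19 13 21
f 19 21 20
f 20 21 22
f 20 22 16
f 21 13 23
f 21 23 22
f 22 23 24
f 22 24 16
f 23 13 25
f 23 25 24
f 24 25 26
f 24 26 16
f 25 13 27
f 25 27 26
f 26 27 28
f 26 28 16
f 27 13 29
f 27 29 28
f 28 29 30
f 28 30 16
f 29 13 31
f 29 31 30
f 30 31 32
f 30 32 16
f 31 13 33
f 31 33 32
f 32 33 34
f 32 34 16
f 33 13 35
f 33 35 34
f 34 35 36
f 34 36 16
f 35 13 37
f 35 37 36
f 36 37 38
f 36 38 16
f 37 13 39
f 37 39 38
f 38 39 40
f 38 40 16
f 39 13 14
f 39 14 40
f 40 14 15
f 40 15 16
f 41 52 46
f 41 46 42
f 41 42 48
f 41 48 51
f 41 51 52
f 42 46 50
f 46 52 45
f 52 51 43
f 51 48 47
f 48 42 49
f 44 50 45
f 44 45 43
f 44 43 47
f 44 47 49
f 44 49 50
f 45 50 46
f 43 45 52
f 47 43 51
f 49 47 48
f 50 49 42
f 54 53 56
f 54 56 55
f 56 53 57
f 56 57 55
f 57 53 58
f 57 58 55
f 58 53 59
f 58 59 55
f 59 53 60
f 59 60 55
f 60 53 61
f 60 61 55
f 61 53 62
f 61 62 55
f 62 53 63
f 62 63 55
f 63 53 64
f 63 64 55
f 64 53 65
f 64 65 55
f 65 53 66
f 65 66 55
f 66 53 67
f 66 67 55
f 67 53 68
f 67 68 55
f 68 53 54
f 68 54 55

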